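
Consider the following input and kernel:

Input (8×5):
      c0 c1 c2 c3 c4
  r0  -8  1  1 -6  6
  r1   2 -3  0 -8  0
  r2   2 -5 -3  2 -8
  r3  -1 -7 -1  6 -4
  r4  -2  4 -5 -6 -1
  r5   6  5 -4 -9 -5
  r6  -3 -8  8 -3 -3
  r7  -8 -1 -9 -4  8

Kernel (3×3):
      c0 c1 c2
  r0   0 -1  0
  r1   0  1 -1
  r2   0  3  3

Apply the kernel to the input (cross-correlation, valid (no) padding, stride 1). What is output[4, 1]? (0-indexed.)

The receptive field on the input at this output position is [4 -5 -6 / 5 -4 -9 / -8 8 -3]. Elementwise product with the kernel and sum: -5·-1 + -4·1 + -9·-1 + 8·3 + -3·3.

25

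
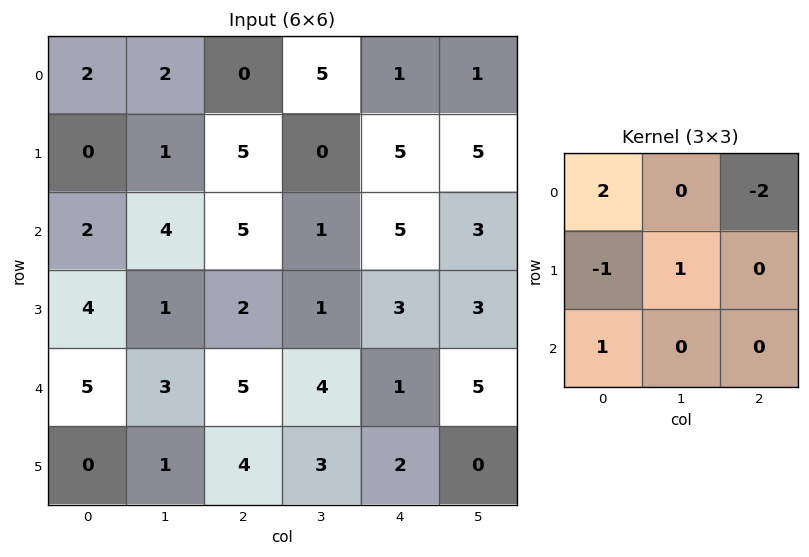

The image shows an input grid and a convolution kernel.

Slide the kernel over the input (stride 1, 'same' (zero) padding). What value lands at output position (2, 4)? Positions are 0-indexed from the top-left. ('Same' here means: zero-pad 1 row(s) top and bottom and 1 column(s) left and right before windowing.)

-5

The receptive field on the zero-padded input at this output position is [0 5 5 / 1 5 3 / 1 3 3]. Elementwise product with the kernel and sum: 0·2 + 5·-2 + 1·-1 + 5·1 + 1·1.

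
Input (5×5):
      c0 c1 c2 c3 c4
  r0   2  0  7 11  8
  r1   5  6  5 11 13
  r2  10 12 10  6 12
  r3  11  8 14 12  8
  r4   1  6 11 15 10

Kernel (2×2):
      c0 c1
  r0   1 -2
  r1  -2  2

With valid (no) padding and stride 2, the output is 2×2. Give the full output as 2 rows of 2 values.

Output[0,0]: The receptive field on the input at this output position is [2 0 / 5 6]. Elementwise product with the kernel and sum: 2·1 + 0·-2 + 5·-2 + 6·2.

4 -3
-20 -6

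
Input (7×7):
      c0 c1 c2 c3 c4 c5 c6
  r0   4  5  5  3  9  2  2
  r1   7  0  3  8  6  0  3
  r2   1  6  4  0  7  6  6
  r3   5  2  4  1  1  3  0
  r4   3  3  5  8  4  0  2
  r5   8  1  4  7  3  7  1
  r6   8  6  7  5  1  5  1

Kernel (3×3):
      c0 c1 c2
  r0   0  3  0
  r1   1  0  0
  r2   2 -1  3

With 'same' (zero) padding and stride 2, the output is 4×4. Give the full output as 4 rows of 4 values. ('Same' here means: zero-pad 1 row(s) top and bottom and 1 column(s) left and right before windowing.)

-7 26 13 -1
22 18 28 21
10 34 43 13
24 18 14 8

Output[0,0]: The receptive field on the zero-padded input at this output position is [0 0 0 / 0 4 5 / 0 7 0]. Elementwise product with the kernel and sum: 0·3 + 0·1 + 0·2 + 7·-1 + 0·3.
Output[0,1]: The receptive field on the zero-padded input at this output position is [0 0 0 / 5 5 3 / 0 3 8]. Elementwise product with the kernel and sum: 0·3 + 5·1 + 0·2 + 3·-1 + 8·3.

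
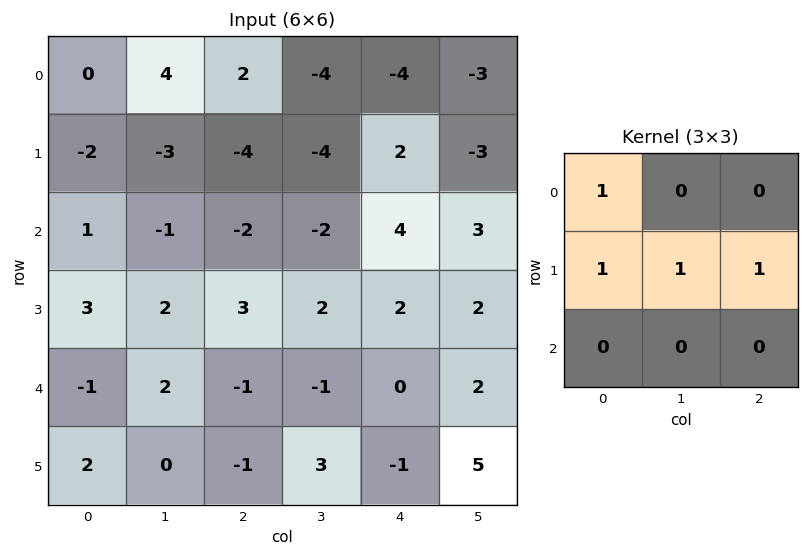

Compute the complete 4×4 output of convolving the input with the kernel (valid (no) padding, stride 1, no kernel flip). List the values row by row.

Output[0,0]: The receptive field on the input at this output position is [0 4 2 / -2 -3 -4 / 1 -1 -2]. Elementwise product with the kernel and sum: 0·1 + -2·1 + -3·1 + -4·1.

-9 -7 -4 -9
-4 -8 -4 1
9 6 5 4
3 2 1 3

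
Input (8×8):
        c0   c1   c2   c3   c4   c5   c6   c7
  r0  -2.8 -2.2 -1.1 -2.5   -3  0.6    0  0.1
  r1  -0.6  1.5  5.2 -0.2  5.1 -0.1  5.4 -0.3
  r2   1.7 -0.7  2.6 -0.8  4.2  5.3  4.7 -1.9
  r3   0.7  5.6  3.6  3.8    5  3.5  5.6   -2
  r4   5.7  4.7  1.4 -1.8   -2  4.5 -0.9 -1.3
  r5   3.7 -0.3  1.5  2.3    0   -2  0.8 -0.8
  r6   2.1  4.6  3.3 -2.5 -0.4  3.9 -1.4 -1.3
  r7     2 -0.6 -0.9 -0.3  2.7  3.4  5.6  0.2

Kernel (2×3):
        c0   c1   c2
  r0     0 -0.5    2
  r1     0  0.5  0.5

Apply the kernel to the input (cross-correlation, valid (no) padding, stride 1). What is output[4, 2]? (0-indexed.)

The receptive field on the input at this output position is [1.4 -1.8 -2 / 1.5 2.3 0]. Elementwise product with the kernel and sum: -1.8·-0.5 + -2·2 + 2.3·0.5 + 0·0.5.

-1.95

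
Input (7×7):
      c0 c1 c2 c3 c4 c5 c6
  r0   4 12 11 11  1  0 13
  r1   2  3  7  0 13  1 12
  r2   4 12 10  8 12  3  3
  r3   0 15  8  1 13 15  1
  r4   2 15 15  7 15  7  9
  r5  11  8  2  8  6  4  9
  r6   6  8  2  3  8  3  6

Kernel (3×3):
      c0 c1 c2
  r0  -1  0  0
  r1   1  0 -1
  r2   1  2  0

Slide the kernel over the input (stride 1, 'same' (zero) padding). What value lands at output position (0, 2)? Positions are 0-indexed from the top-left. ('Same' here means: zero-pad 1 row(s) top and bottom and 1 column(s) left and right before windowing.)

The receptive field on the zero-padded input at this output position is [0 0 0 / 12 11 11 / 3 7 0]. Elementwise product with the kernel and sum: 0·-1 + 12·1 + 11·-1 + 3·1 + 7·2.

18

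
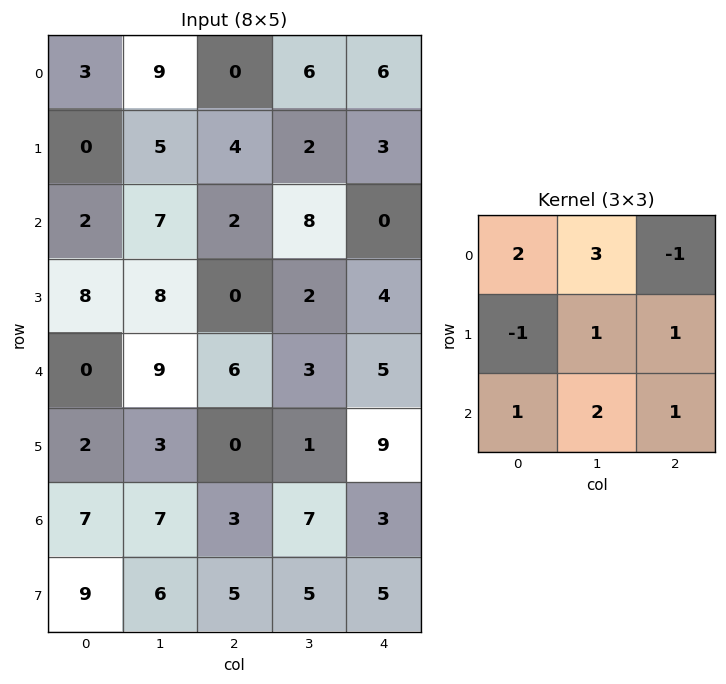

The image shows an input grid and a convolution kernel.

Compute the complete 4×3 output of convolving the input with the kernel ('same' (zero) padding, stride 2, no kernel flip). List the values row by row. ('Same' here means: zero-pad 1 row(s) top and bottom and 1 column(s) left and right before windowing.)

Output[0,0]: The receptive field on the zero-padded input at this output position is [0 0 0 / 0 3 9 / 0 0 5]. Elementwise product with the kernel and sum: 0·2 + 0·3 + 0·-1 + 0·-1 + 3·1 + 9·1 + 0·1 + 0·2 + 5·1.

17 12 8
28 33 15
32 18 37
41 29 40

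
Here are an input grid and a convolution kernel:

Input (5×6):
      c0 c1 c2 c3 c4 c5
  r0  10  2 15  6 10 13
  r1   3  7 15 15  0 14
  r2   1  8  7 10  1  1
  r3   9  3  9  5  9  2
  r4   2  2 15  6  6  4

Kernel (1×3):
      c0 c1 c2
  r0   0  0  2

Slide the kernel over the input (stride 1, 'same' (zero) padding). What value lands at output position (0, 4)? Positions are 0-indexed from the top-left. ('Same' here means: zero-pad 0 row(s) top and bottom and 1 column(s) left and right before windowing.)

The receptive field on the zero-padded input at this output position is [6 10 13]. Elementwise product with the kernel and sum: 13·2.

26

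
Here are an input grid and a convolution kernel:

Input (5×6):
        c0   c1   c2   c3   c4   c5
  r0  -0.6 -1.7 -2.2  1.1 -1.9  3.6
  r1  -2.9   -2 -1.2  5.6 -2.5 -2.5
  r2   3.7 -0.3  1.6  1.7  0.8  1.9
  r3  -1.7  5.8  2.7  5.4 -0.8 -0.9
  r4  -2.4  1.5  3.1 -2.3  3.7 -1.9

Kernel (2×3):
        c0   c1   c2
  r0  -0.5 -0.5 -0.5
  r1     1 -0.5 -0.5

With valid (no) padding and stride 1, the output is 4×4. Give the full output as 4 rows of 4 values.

0.95 -2.8 -1.25 6.7
6.1 -3.15 -0.6 0.05
-8.45 0.25 -1.65 4.05
-8.1 -5.85 -1.25 -5.05

Output[0,0]: The receptive field on the input at this output position is [-0.6 -1.7 -2.2 / -2.9 -2 -1.2]. Elementwise product with the kernel and sum: -0.6·-0.5 + -1.7·-0.5 + -2.2·-0.5 + -2.9·1 + -2·-0.5 + -1.2·-0.5.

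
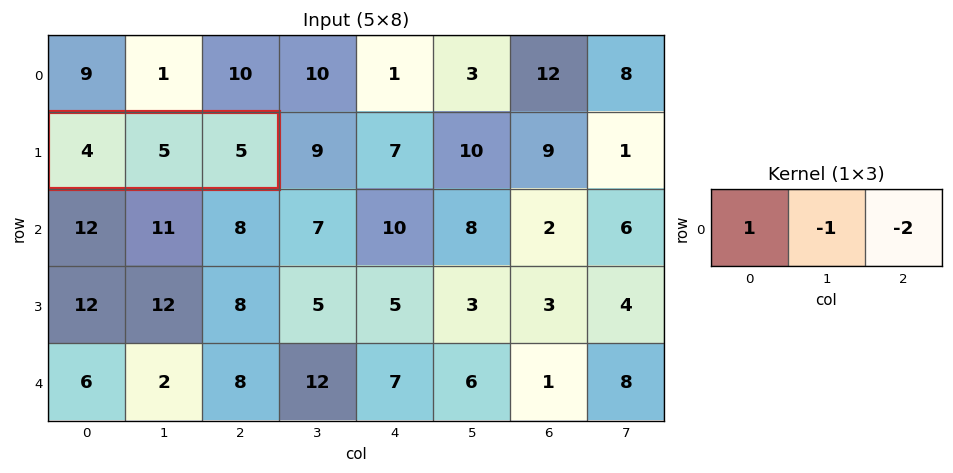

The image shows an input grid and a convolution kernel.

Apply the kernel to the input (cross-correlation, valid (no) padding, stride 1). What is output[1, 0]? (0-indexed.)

The receptive field on the input at this output position is [4 5 5]. Elementwise product with the kernel and sum: 4·1 + 5·-1 + 5·-2.

-11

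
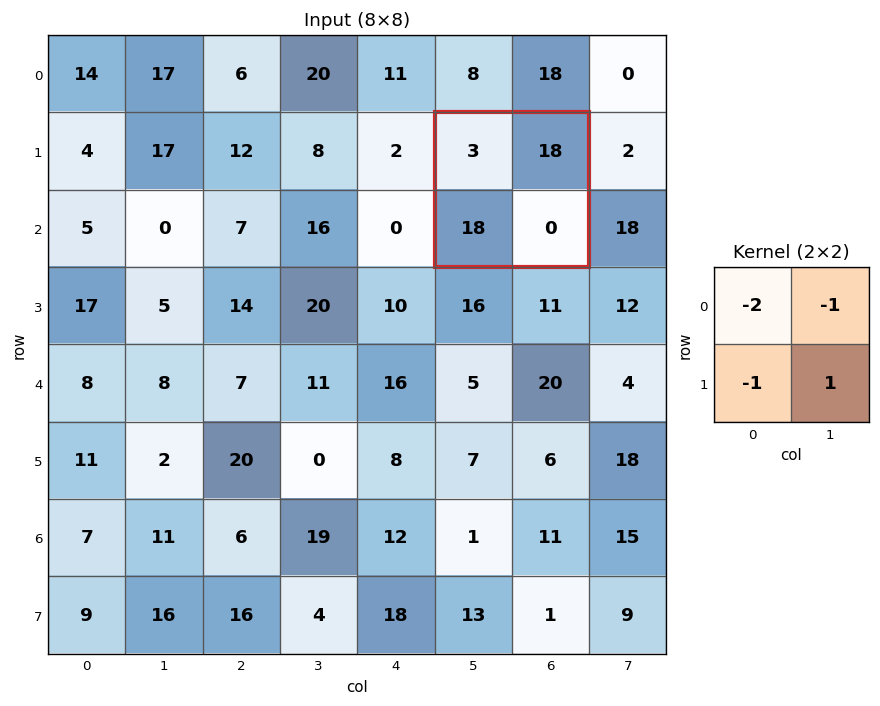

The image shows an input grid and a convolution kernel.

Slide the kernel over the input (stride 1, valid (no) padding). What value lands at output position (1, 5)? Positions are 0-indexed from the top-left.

The receptive field on the input at this output position is [3 18 / 18 0]. Elementwise product with the kernel and sum: 3·-2 + 18·-1 + 18·-1 + 0·1.

-42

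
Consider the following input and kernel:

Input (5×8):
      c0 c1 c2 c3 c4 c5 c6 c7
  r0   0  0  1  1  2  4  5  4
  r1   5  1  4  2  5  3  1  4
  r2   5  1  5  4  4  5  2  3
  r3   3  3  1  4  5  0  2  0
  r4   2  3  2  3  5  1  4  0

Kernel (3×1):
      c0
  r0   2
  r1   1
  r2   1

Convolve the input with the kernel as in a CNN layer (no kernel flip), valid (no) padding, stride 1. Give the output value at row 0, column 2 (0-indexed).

The receptive field on the input at this output position is [1 / 4 / 5]. Elementwise product with the kernel and sum: 1·2 + 4·1 + 5·1.

11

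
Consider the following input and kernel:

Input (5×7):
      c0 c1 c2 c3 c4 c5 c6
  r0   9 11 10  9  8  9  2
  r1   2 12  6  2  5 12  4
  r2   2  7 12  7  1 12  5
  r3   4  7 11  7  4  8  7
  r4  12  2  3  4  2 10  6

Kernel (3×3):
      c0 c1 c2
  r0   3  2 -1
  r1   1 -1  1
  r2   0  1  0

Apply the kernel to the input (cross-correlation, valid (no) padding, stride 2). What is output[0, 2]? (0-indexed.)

The receptive field on the input at this output position is [8 9 2 / 5 12 4 / 1 12 5]. Elementwise product with the kernel and sum: 8·3 + 9·2 + 2·-1 + 5·1 + 12·-1 + 4·1 + 12·1.

49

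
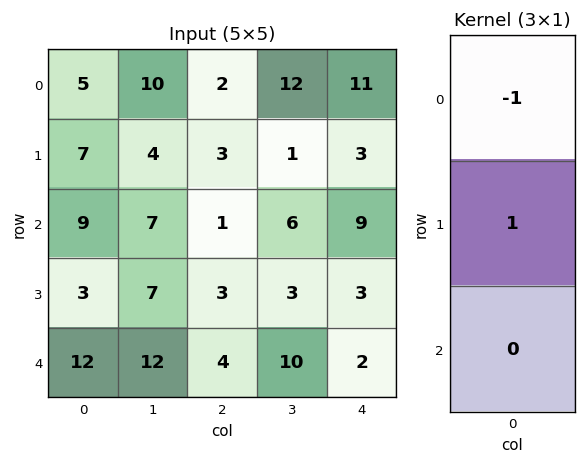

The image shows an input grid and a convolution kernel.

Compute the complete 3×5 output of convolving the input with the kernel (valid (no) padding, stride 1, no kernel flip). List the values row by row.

Output[0,0]: The receptive field on the input at this output position is [5 / 7 / 9]. Elementwise product with the kernel and sum: 5·-1 + 7·1.

2 -6 1 -11 -8
2 3 -2 5 6
-6 0 2 -3 -6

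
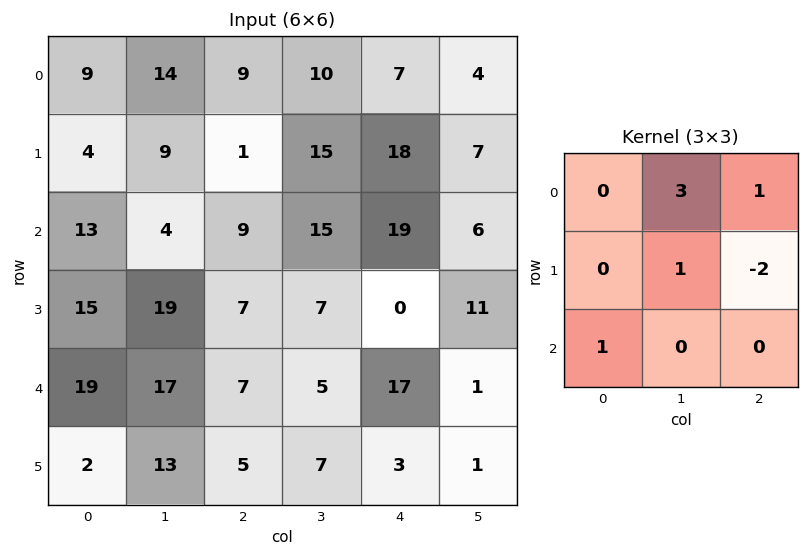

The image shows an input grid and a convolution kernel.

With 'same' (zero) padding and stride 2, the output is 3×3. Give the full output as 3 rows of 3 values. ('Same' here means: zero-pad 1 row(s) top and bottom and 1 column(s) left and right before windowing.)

-19 -2 14
26 16 75
49 38 33

Output[0,0]: The receptive field on the zero-padded input at this output position is [0 0 0 / 0 9 14 / 0 4 9]. Elementwise product with the kernel and sum: 0·3 + 0·1 + 9·1 + 14·-2 + 0·1.
Output[0,1]: The receptive field on the zero-padded input at this output position is [0 0 0 / 14 9 10 / 9 1 15]. Elementwise product with the kernel and sum: 0·3 + 0·1 + 9·1 + 10·-2 + 9·1.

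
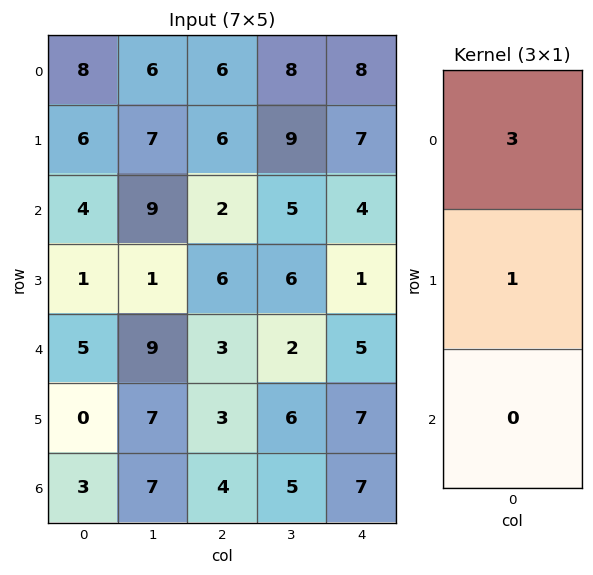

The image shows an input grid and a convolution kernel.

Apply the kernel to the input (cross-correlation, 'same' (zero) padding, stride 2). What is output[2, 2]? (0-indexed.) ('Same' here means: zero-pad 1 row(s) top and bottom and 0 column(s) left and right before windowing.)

The receptive field on the zero-padded input at this output position is [1 / 5 / 7]. Elementwise product with the kernel and sum: 1·3 + 5·1.

8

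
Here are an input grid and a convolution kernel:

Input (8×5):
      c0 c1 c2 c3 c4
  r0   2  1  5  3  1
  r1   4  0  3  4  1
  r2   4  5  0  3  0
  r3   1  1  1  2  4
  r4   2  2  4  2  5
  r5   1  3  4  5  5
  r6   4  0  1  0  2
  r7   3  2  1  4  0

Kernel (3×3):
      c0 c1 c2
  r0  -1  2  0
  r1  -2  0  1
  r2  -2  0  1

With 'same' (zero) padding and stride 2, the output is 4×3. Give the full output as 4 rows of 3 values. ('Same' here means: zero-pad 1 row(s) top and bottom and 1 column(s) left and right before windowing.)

Output[0,0]: The receptive field on the zero-padded input at this output position is [0 0 0 / 0 2 1 / 0 4 0]. Elementwise product with the kernel and sum: 0·-1 + 0·2 + 0·-2 + 1·1 + 0·-2 + 0·1.
Output[0,1]: The receptive field on the zero-padded input at this output position is [0 0 0 / 1 5 3 / 0 3 4]. Elementwise product with the kernel and sum: 0·-1 + 0·2 + 1·-2 + 3·1 + 0·-2 + 4·1.

1 5 -14
14 -1 -12
7 -2 -8
4 5 -3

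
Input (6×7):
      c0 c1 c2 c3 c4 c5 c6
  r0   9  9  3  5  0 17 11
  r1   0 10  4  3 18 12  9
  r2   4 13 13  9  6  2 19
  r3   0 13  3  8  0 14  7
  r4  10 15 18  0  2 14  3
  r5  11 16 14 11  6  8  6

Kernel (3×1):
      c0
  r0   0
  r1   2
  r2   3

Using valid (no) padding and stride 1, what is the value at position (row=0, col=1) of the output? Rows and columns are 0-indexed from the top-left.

The receptive field on the input at this output position is [9 / 10 / 13]. Elementwise product with the kernel and sum: 10·2 + 13·3.

59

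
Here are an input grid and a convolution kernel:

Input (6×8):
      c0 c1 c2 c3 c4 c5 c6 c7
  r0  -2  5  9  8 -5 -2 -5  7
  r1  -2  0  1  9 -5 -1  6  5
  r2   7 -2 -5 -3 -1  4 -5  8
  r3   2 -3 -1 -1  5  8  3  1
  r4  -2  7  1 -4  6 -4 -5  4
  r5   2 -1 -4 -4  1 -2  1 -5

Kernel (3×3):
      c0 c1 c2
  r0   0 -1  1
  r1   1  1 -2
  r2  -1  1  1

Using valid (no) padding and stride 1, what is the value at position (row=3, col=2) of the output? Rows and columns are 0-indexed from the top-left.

The receptive field on the input at this output position is [-1 -1 5 / 1 -4 6 / -4 -4 1]. Elementwise product with the kernel and sum: -1·-1 + 5·1 + 1·1 + -4·1 + 6·-2 + -4·-1 + -4·1 + 1·1.

-8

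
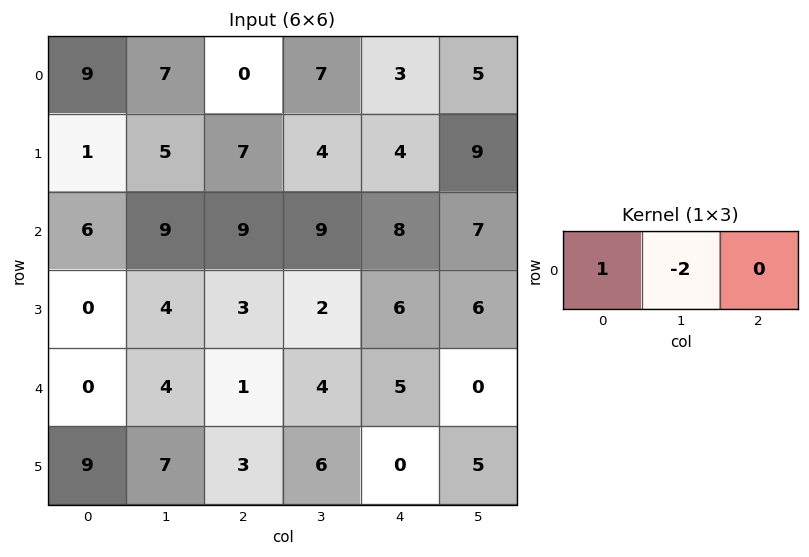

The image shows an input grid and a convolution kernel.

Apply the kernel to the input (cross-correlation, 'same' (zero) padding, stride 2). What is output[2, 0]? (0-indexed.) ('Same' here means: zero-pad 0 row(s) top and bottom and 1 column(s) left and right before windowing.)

0

The receptive field on the zero-padded input at this output position is [0 0 4]. Elementwise product with the kernel and sum: 0·1 + 0·-2.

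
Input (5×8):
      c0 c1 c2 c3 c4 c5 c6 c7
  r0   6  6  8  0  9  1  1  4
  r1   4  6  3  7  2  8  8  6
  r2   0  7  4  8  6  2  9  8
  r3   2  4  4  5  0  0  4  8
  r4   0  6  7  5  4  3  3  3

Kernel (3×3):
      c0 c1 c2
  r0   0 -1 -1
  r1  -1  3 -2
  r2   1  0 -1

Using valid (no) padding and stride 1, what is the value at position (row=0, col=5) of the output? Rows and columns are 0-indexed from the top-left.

The receptive field on the input at this output position is [1 1 4 / 8 8 6 / 2 9 8]. Elementwise product with the kernel and sum: 1·-1 + 4·-1 + 8·-1 + 8·3 + 6·-2 + 2·1 + 8·-1.

-7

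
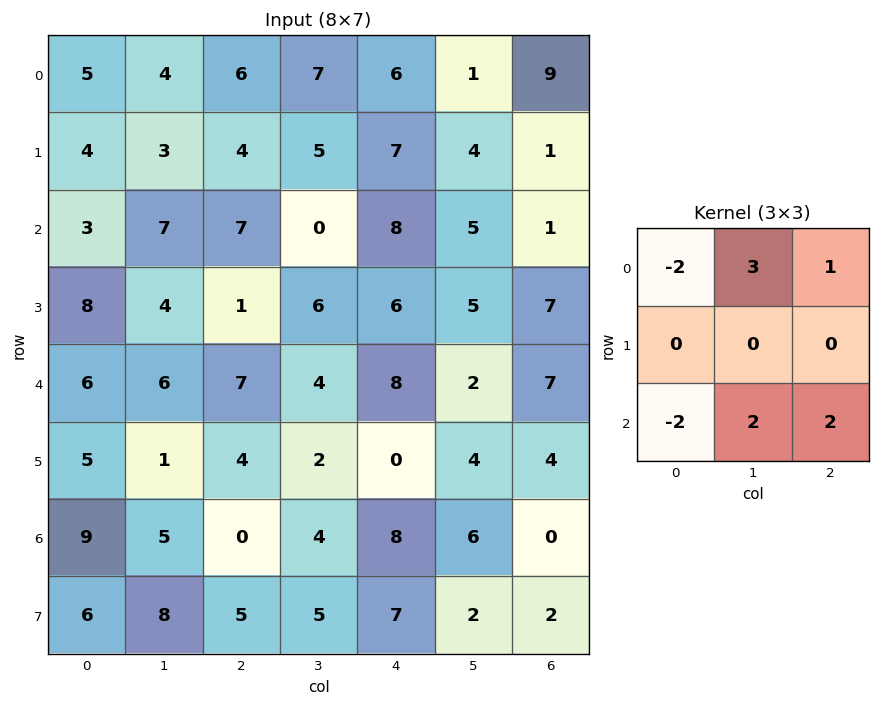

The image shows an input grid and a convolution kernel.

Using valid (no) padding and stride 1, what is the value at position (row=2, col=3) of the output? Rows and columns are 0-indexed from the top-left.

The receptive field on the input at this output position is [0 8 5 / 6 6 5 / 4 8 2]. Elementwise product with the kernel and sum: 0·-2 + 8·3 + 5·1 + 4·-2 + 8·2 + 2·2.

41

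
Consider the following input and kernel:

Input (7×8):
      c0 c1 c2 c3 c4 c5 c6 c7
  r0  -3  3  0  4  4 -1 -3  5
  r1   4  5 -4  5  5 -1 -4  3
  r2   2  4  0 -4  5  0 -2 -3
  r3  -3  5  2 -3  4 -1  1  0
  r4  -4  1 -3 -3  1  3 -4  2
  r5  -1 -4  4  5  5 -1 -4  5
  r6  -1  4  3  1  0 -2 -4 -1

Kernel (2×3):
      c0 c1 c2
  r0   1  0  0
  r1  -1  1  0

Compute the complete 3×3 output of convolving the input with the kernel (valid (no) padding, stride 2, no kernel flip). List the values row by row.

Output[0,0]: The receptive field on the input at this output position is [-3 3 0 / 4 5 -4]. Elementwise product with the kernel and sum: -3·1 + 4·-1 + 5·1.

-2 9 -2
10 -5 0
-7 -2 -5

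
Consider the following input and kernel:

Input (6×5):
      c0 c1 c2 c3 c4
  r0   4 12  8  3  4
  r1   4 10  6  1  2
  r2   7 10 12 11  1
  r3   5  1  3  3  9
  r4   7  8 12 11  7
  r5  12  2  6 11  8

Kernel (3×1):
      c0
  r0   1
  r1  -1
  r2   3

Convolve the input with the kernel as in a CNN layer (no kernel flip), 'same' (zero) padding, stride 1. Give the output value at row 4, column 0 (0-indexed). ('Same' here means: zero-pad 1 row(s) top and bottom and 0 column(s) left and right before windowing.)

34

The receptive field on the zero-padded input at this output position is [5 / 7 / 12]. Elementwise product with the kernel and sum: 5·1 + 7·-1 + 12·3.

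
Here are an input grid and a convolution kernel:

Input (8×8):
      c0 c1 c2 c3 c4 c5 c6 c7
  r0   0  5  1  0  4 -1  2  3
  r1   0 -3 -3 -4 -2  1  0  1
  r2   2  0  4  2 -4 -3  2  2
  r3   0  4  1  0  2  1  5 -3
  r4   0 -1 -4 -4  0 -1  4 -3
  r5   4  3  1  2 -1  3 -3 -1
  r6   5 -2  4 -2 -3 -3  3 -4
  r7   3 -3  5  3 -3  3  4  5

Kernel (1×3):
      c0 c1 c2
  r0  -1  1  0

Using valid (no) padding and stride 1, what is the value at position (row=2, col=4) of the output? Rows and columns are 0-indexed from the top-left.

The receptive field on the input at this output position is [-4 -3 2]. Elementwise product with the kernel and sum: -4·-1 + -3·1.

1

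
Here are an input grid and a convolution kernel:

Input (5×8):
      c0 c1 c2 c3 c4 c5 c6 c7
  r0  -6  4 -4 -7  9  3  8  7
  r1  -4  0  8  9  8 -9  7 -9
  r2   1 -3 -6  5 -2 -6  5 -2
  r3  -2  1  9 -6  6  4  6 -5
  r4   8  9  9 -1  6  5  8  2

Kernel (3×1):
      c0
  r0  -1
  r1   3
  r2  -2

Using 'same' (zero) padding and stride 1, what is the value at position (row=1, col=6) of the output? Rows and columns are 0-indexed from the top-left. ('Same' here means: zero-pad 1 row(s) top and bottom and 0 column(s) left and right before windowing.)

3

The receptive field on the zero-padded input at this output position is [8 / 7 / 5]. Elementwise product with the kernel and sum: 8·-1 + 7·3 + 5·-2.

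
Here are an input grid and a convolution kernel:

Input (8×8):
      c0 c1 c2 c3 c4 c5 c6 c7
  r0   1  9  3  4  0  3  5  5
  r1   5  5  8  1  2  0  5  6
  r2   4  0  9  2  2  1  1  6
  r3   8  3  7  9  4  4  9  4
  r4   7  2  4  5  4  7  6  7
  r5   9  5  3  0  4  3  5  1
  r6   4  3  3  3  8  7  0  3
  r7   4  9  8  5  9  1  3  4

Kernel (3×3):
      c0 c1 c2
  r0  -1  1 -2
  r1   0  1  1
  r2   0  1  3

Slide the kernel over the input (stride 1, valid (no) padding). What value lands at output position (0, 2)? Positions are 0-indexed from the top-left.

The receptive field on the input at this output position is [3 4 0 / 8 1 2 / 9 2 2]. Elementwise product with the kernel and sum: 3·-1 + 4·1 + 0·-2 + 1·1 + 2·1 + 2·1 + 2·3.

12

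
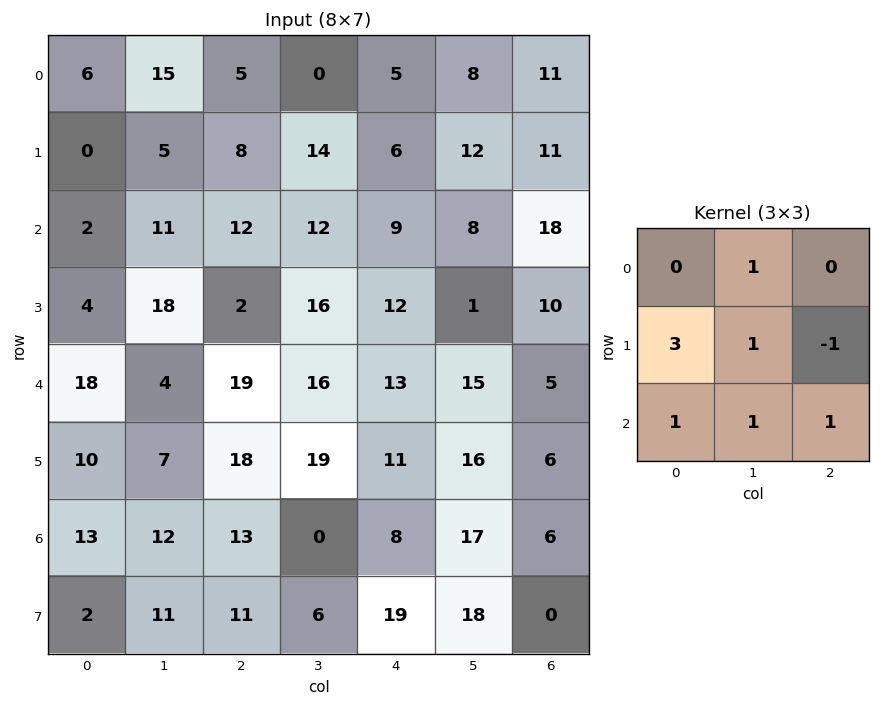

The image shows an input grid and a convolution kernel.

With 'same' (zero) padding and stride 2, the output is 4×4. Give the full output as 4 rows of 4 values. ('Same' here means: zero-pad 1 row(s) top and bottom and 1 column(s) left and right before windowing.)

Output[0,0]: The receptive field on the zero-padded input at this output position is [0 0 0 / 0 6 15 / 0 0 5]. Elementwise product with the kernel and sum: 0·1 + 0·3 + 6·1 + 15·-1 + 0·1 + 0·1 + 5·1.
Output[0,1]: The receptive field on the zero-padded input at this output position is [0 0 0 / 15 5 0 / 5 8 14]. Elementwise product with the kernel and sum: 0·1 + 15·3 + 5·1 + 0·-1 + 5·1 + 8·1 + 14·1.

-4 77 29 58
13 77 72 64
35 61 104 82
24 95 45 81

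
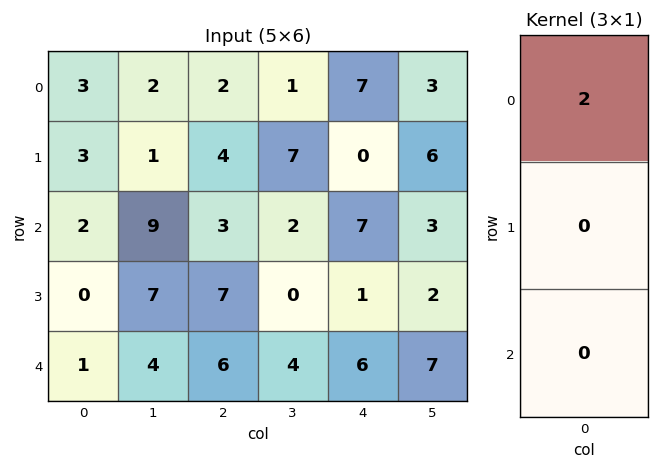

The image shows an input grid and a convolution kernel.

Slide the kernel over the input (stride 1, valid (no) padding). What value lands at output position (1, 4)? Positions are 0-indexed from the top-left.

0

The receptive field on the input at this output position is [0 / 7 / 1]. Elementwise product with the kernel and sum: 0·2.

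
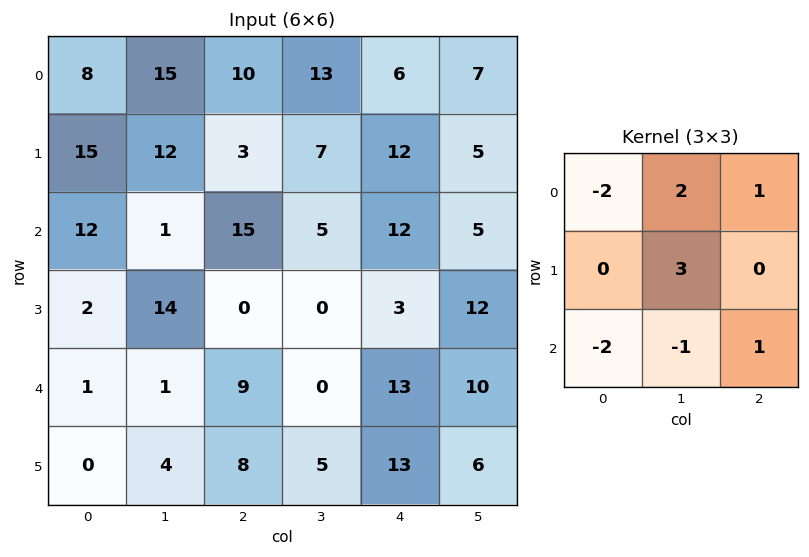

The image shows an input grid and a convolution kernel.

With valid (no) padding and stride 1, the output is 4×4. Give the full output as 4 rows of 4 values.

Output[0,0]: The receptive field on the input at this output position is [8 15 10 / 15 12 3 / 12 1 15]. Elementwise product with the kernel and sum: 8·-2 + 15·2 + 10·1 + 12·3 + 12·-2 + 1·-1 + 15·1.
Output[0,1]: The receptive field on the input at this output position is [15 10 13 / 12 3 7 / 1 15 5]. Elementwise product with the kernel and sum: 15·-2 + 10·2 + 13·1 + 3·3 + 1·-2 + 15·-1 + 5·1.

50 0 10 12
-18 6 38 60
41 22 -13 25
31 -12 -5 40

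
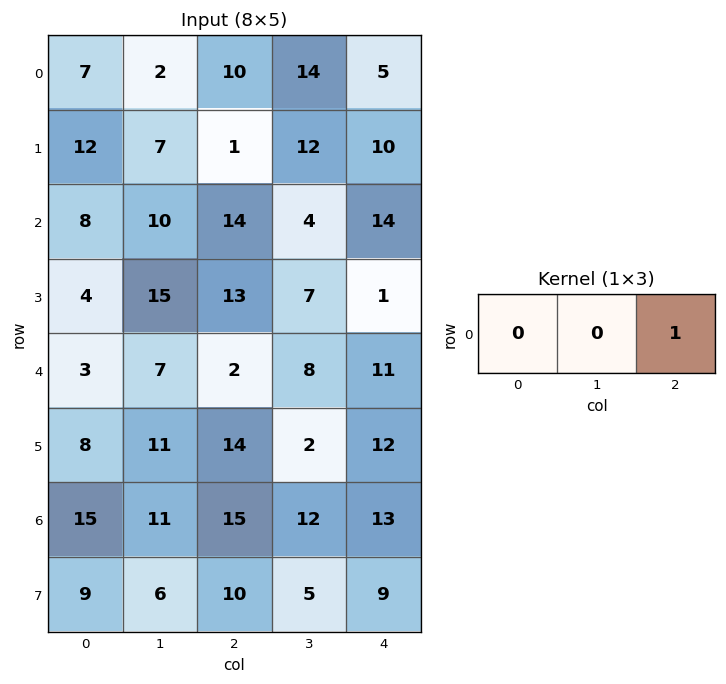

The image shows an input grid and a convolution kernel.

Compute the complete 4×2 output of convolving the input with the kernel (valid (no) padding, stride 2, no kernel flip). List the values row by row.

10 5
14 14
2 11
15 13

Output[0,0]: The receptive field on the input at this output position is [7 2 10]. Elementwise product with the kernel and sum: 10·1.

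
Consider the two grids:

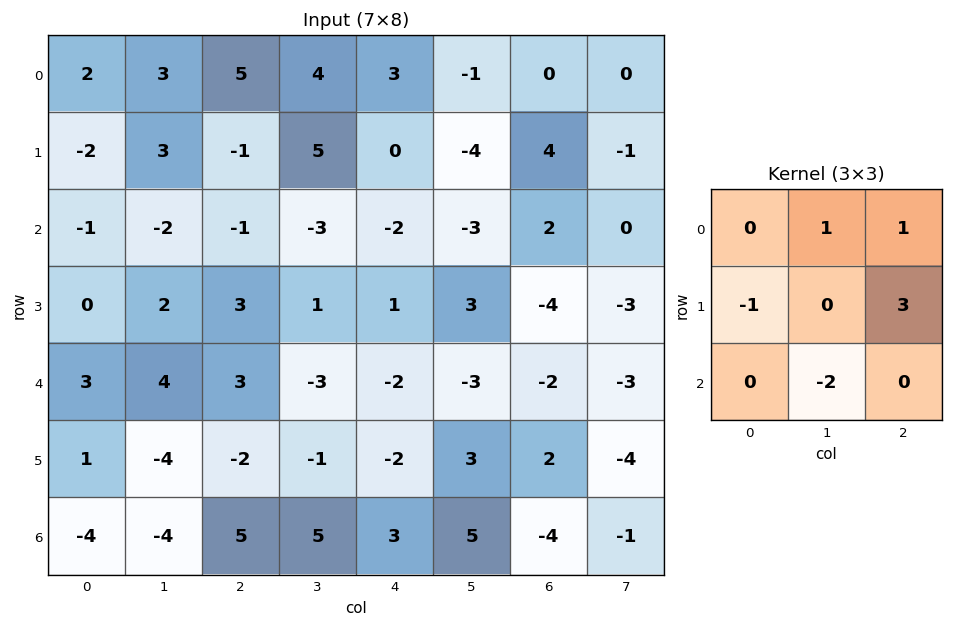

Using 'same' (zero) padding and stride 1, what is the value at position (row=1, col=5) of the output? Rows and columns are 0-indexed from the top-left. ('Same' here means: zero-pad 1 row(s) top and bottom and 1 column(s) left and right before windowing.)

The receptive field on the zero-padded input at this output position is [3 -1 0 / 0 -4 4 / -2 -3 2]. Elementwise product with the kernel and sum: -1·1 + 0·1 + 0·-1 + 4·3 + -3·-2.

17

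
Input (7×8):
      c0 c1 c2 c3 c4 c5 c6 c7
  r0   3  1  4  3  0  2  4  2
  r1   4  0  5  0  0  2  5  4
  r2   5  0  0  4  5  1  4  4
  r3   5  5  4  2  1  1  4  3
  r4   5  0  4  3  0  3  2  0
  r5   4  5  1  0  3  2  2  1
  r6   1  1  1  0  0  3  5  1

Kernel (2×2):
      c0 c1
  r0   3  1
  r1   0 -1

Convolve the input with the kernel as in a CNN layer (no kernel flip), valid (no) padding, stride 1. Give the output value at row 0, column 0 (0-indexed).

10

The receptive field on the input at this output position is [3 1 / 4 0]. Elementwise product with the kernel and sum: 3·3 + 1·1 + 0·-1.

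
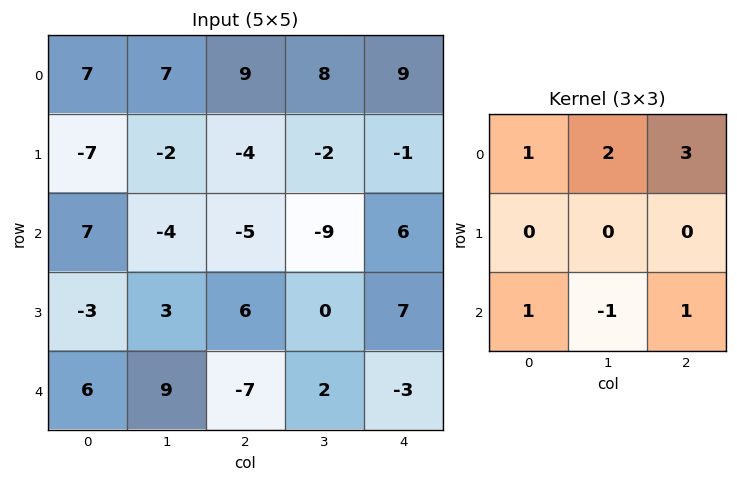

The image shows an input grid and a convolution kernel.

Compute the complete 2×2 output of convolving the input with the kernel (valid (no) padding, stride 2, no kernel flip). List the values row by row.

Output[0,0]: The receptive field on the input at this output position is [7 7 9 / -7 -2 -4 / 7 -4 -5]. Elementwise product with the kernel and sum: 7·1 + 7·2 + 9·3 + 7·1 + -4·-1 + -5·1.
Output[0,1]: The receptive field on the input at this output position is [9 8 9 / -4 -2 -1 / -5 -9 6]. Elementwise product with the kernel and sum: 9·1 + 8·2 + 9·3 + -5·1 + -9·-1 + 6·1.

54 62
-26 -17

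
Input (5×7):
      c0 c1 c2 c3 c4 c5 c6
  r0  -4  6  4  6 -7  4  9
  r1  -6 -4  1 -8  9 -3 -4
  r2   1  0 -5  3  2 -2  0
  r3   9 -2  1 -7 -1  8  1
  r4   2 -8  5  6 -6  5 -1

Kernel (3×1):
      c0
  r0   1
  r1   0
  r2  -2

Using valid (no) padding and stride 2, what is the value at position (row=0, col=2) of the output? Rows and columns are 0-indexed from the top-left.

The receptive field on the input at this output position is [-7 / 9 / 2]. Elementwise product with the kernel and sum: -7·1 + 2·-2.

-11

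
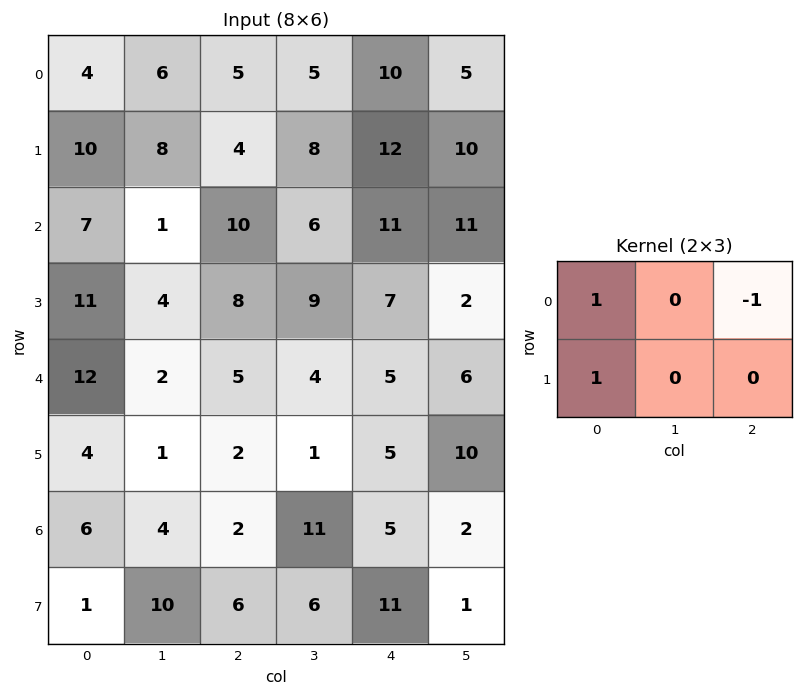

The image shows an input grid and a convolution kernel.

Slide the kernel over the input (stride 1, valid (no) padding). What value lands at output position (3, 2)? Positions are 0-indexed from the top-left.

6

The receptive field on the input at this output position is [8 9 7 / 5 4 5]. Elementwise product with the kernel and sum: 8·1 + 7·-1 + 5·1.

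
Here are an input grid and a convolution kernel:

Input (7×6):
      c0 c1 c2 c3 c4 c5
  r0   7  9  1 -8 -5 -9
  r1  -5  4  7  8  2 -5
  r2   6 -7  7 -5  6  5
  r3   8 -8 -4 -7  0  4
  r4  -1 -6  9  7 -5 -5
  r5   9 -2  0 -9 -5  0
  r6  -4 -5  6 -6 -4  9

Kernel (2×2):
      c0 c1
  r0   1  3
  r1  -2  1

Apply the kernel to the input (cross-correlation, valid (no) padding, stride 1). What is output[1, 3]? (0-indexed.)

30

The receptive field on the input at this output position is [8 2 / -5 6]. Elementwise product with the kernel and sum: 8·1 + 2·3 + -5·-2 + 6·1.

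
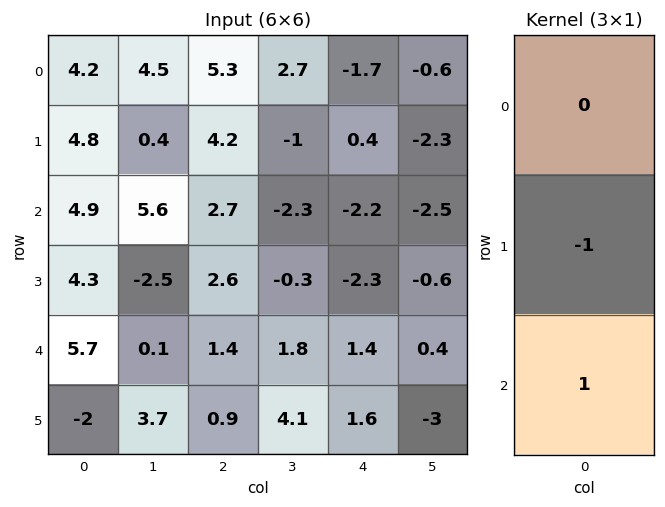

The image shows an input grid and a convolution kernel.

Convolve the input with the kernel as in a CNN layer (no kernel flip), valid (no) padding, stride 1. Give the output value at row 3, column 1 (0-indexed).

The receptive field on the input at this output position is [-2.5 / 0.1 / 3.7]. Elementwise product with the kernel and sum: 0.1·-1 + 3.7·1.

3.6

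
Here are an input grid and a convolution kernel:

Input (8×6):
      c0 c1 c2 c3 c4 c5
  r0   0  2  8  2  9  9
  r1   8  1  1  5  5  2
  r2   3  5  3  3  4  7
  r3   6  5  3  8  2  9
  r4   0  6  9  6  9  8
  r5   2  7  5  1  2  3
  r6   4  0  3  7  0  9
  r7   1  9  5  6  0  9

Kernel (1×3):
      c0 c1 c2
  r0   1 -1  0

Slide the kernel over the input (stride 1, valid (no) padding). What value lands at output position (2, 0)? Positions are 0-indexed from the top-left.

The receptive field on the input at this output position is [3 5 3]. Elementwise product with the kernel and sum: 3·1 + 5·-1.

-2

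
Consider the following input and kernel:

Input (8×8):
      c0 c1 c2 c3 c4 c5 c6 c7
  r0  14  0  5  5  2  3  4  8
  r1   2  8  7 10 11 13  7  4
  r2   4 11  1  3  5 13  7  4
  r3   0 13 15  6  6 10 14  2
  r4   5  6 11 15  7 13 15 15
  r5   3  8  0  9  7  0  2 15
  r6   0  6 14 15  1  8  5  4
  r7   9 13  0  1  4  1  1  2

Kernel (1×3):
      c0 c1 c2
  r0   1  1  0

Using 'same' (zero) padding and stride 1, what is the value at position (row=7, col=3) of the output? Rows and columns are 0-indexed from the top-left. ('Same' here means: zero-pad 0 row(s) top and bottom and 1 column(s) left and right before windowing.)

The receptive field on the zero-padded input at this output position is [0 1 4]. Elementwise product with the kernel and sum: 0·1 + 1·1.

1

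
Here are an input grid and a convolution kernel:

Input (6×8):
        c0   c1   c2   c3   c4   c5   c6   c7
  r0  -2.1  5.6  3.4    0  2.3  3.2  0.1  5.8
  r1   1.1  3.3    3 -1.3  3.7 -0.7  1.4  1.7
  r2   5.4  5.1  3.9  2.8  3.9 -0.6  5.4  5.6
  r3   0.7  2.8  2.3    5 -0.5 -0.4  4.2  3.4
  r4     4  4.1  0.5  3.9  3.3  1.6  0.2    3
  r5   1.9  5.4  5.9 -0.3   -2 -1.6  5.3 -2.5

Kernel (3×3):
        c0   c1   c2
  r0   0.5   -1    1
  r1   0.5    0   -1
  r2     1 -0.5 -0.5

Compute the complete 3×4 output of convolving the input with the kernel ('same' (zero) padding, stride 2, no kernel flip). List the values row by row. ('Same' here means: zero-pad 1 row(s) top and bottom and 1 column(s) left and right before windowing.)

Output[0,0]: The receptive field on the zero-padded input at this output position is [0 0 0 / 0 -2.1 5.6 / 0 1.1 3.3]. Elementwise product with the kernel and sum: 0·0.5 + 0·-1 + 0·1 + 0·0.5 + 5.6·-1 + 0·1 + 1.1·-0.5 + 3.3·-0.5.

-7.8 5.25 -6 -6.45
-4.65 -3.75 2.4 -10.15
-5.65 4.85 4.45 -6.2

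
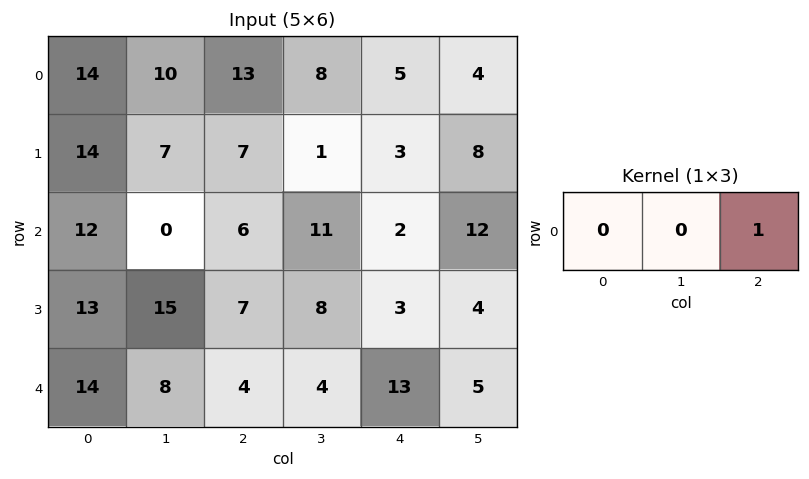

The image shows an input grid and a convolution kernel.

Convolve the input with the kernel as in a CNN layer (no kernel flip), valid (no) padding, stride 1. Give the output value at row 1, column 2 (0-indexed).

3

The receptive field on the input at this output position is [7 1 3]. Elementwise product with the kernel and sum: 3·1.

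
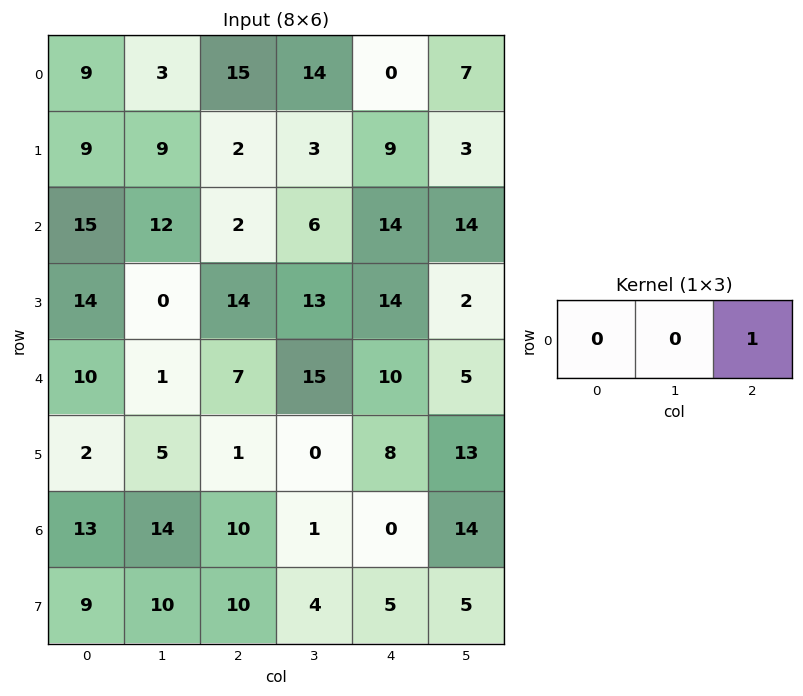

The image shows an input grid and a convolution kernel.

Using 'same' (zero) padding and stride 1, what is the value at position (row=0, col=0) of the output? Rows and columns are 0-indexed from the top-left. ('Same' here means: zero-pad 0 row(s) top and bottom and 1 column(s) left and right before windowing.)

The receptive field on the zero-padded input at this output position is [0 9 3]. Elementwise product with the kernel and sum: 3·1.

3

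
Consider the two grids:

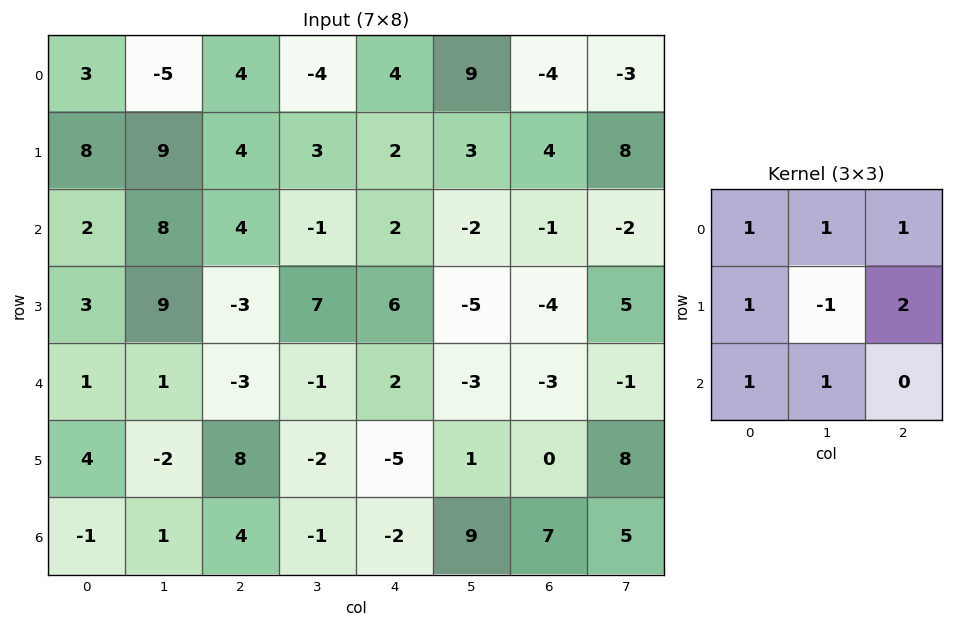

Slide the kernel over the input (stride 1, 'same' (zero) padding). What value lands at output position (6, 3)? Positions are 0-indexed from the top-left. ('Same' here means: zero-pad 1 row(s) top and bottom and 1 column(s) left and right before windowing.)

The receptive field on the zero-padded input at this output position is [8 -2 -5 / 4 -1 -2 / 0 0 0]. Elementwise product with the kernel and sum: 8·1 + -2·1 + -5·1 + 4·1 + -1·-1 + -2·2 + 0·1 + 0·1.

2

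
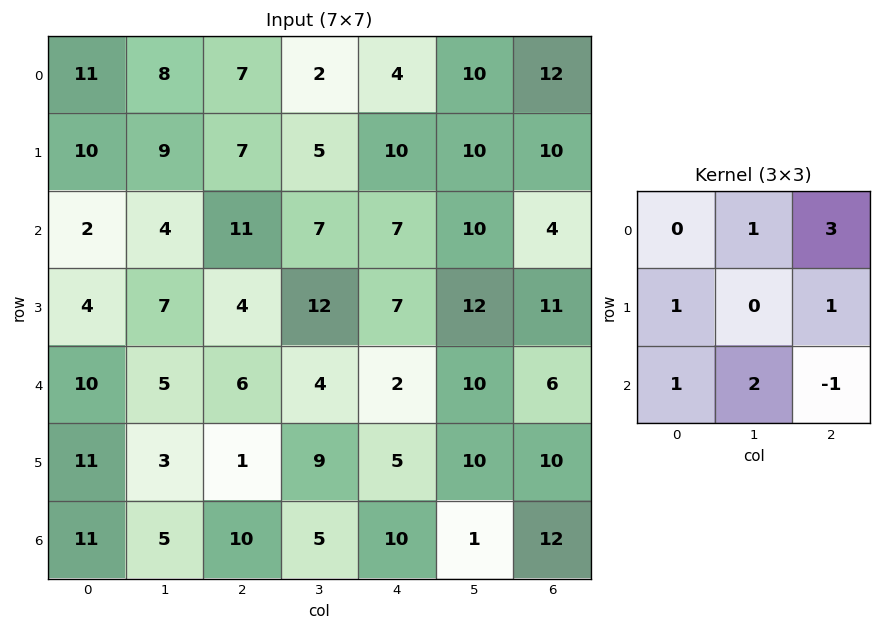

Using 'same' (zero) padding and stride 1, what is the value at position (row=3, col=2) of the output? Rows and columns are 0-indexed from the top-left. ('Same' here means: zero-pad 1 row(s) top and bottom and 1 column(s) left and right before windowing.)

64

The receptive field on the zero-padded input at this output position is [4 11 7 / 7 4 12 / 5 6 4]. Elementwise product with the kernel and sum: 11·1 + 7·3 + 7·1 + 12·1 + 5·1 + 6·2 + 4·-1.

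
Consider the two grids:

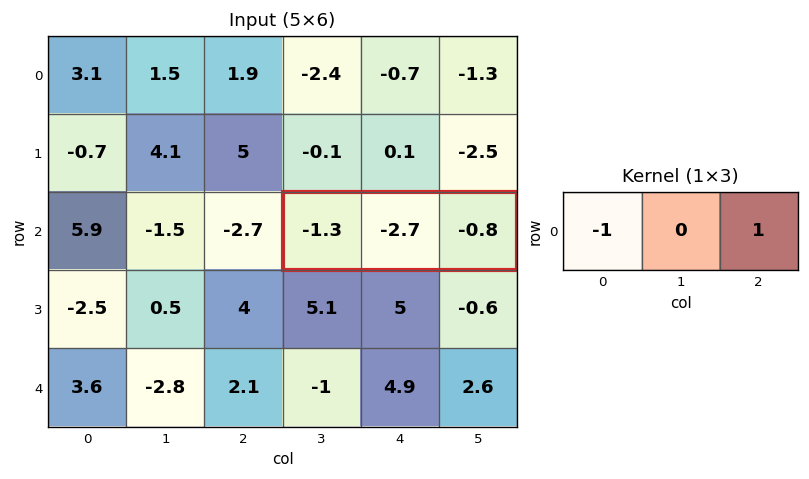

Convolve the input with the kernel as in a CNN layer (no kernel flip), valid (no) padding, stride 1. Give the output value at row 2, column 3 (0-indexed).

0.5

The receptive field on the input at this output position is [-1.3 -2.7 -0.8]. Elementwise product with the kernel and sum: -1.3·-1 + -0.8·1.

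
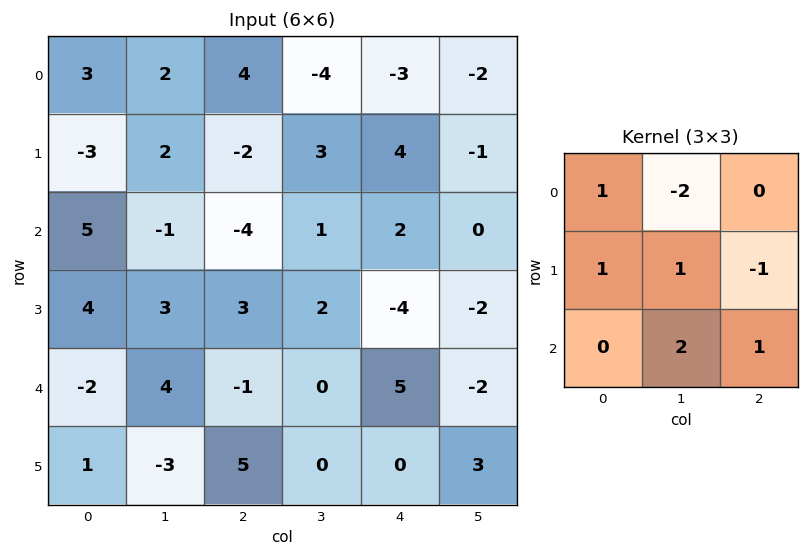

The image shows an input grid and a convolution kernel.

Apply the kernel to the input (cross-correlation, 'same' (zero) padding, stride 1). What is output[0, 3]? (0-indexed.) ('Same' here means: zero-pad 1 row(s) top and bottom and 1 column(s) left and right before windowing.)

13

The receptive field on the zero-padded input at this output position is [0 0 0 / 4 -4 -3 / -2 3 4]. Elementwise product with the kernel and sum: 0·1 + 0·-2 + 4·1 + -4·1 + -3·-1 + 3·2 + 4·1.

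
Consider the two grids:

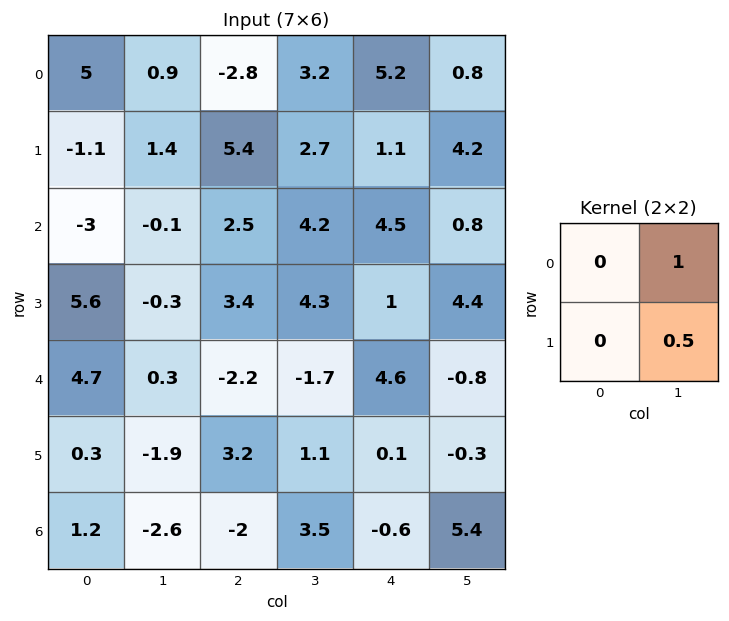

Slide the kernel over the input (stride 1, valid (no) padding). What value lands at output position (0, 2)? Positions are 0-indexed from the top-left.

The receptive field on the input at this output position is [-2.8 3.2 / 5.4 2.7]. Elementwise product with the kernel and sum: 3.2·1 + 2.7·0.5.

4.55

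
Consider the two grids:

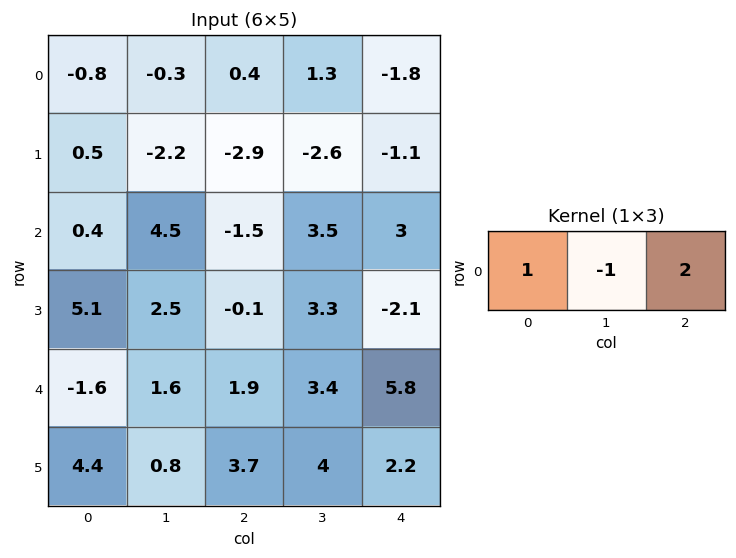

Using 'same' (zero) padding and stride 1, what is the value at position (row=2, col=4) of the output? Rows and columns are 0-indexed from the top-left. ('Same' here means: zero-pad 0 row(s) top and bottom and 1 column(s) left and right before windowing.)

0.5

The receptive field on the zero-padded input at this output position is [3.5 3 0]. Elementwise product with the kernel and sum: 3.5·1 + 3·-1 + 0·2.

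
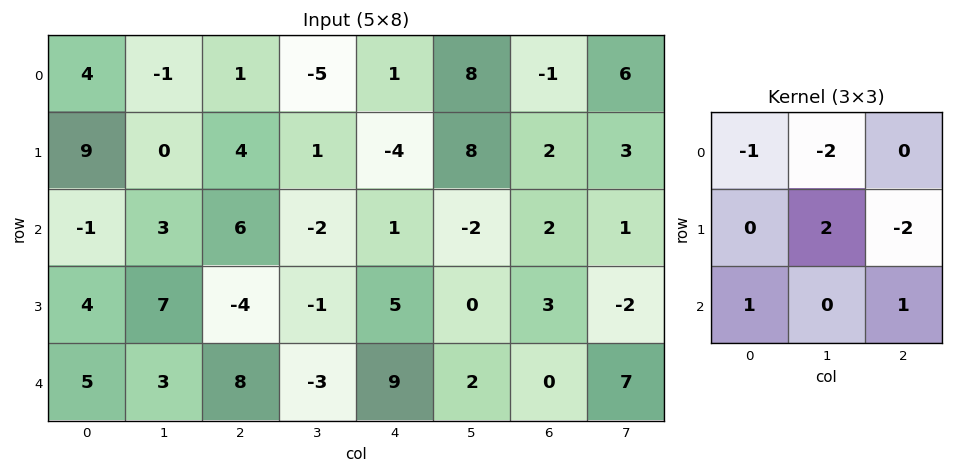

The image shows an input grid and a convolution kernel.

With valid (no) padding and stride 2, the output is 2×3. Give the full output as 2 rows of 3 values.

Output[0,0]: The receptive field on the input at this output position is [4 -1 1 / 9 0 4 / -1 3 6]. Elementwise product with the kernel and sum: 4·-1 + -1·-2 + 0·2 + 4·-2 + -1·1 + 6·1.

-5 26 -2
30 3 6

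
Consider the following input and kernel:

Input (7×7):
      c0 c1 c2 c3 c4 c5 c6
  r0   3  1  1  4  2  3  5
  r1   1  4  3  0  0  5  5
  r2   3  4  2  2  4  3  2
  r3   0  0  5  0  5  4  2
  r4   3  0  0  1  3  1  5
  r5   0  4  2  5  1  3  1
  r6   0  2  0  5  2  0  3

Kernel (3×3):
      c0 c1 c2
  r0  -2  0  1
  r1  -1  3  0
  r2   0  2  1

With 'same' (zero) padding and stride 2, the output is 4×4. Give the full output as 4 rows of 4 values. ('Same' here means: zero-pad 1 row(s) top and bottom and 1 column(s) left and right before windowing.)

15 8 7 22
13 4 29 -3
13 9 17 8
4 -5 -6 3

Output[0,0]: The receptive field on the zero-padded input at this output position is [0 0 0 / 0 3 1 / 0 1 4]. Elementwise product with the kernel and sum: 0·-2 + 0·1 + 0·-1 + 3·3 + 1·2 + 4·1.
Output[0,1]: The receptive field on the zero-padded input at this output position is [0 0 0 / 1 1 4 / 4 3 0]. Elementwise product with the kernel and sum: 0·-2 + 0·1 + 1·-1 + 1·3 + 3·2 + 0·1.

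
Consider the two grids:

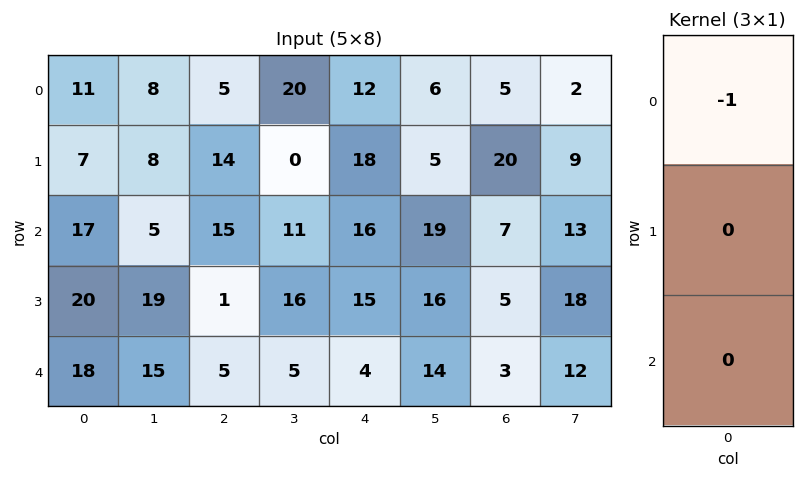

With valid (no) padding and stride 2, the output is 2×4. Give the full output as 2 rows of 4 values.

Output[0,0]: The receptive field on the input at this output position is [11 / 7 / 17]. Elementwise product with the kernel and sum: 11·-1.

-11 -5 -12 -5
-17 -15 -16 -7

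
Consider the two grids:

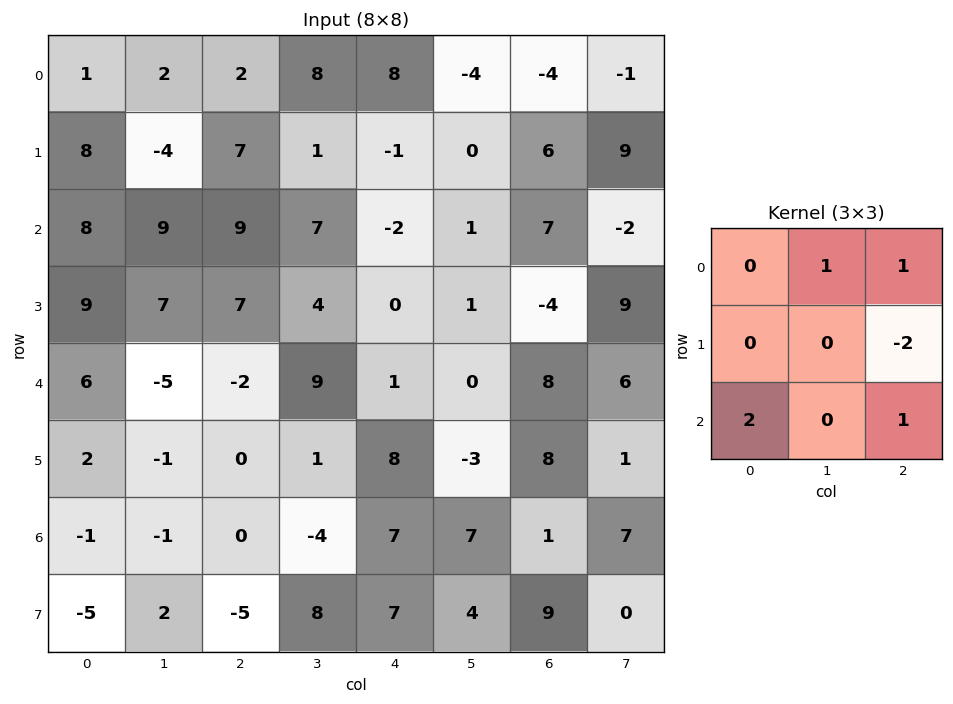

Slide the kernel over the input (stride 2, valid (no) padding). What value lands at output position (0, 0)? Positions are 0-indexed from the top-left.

15

The receptive field on the input at this output position is [1 2 2 / 8 -4 7 / 8 9 9]. Elementwise product with the kernel and sum: 2·1 + 2·1 + 7·-2 + 8·2 + 9·1.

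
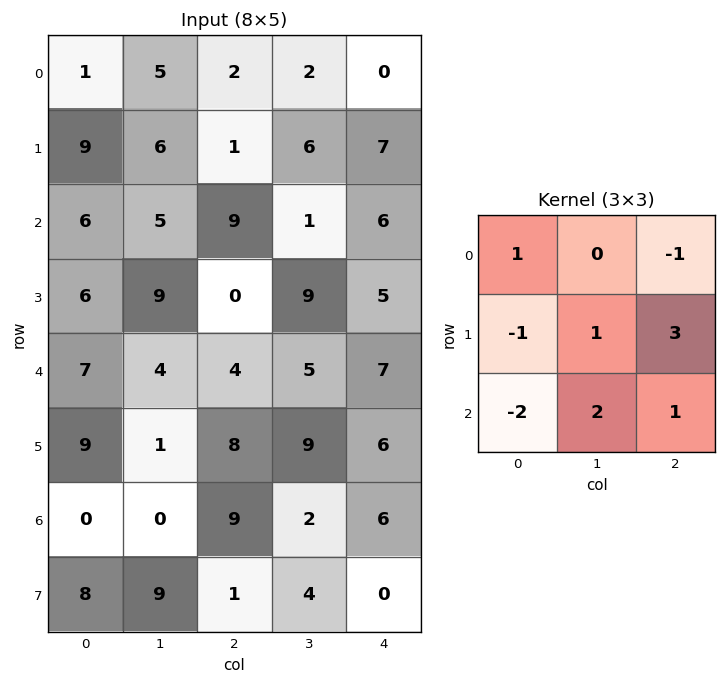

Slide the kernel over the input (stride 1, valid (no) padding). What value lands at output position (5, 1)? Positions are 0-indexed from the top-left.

The receptive field on the input at this output position is [1 8 9 / 0 9 2 / 9 1 4]. Elementwise product with the kernel and sum: 1·1 + 9·-1 + 0·-1 + 9·1 + 2·3 + 9·-2 + 1·2 + 4·1.

-5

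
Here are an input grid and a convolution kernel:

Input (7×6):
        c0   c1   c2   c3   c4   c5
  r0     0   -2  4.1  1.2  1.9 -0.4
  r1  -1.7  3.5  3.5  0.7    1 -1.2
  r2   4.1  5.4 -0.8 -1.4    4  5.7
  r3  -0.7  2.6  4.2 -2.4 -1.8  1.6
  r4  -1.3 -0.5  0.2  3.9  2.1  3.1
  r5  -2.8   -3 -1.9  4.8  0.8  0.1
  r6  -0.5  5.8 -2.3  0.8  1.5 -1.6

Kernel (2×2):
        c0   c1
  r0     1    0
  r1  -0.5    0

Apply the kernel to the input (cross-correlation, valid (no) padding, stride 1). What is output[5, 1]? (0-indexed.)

-5.9

The receptive field on the input at this output position is [-3 -1.9 / 5.8 -2.3]. Elementwise product with the kernel and sum: -3·1 + 5.8·-0.5.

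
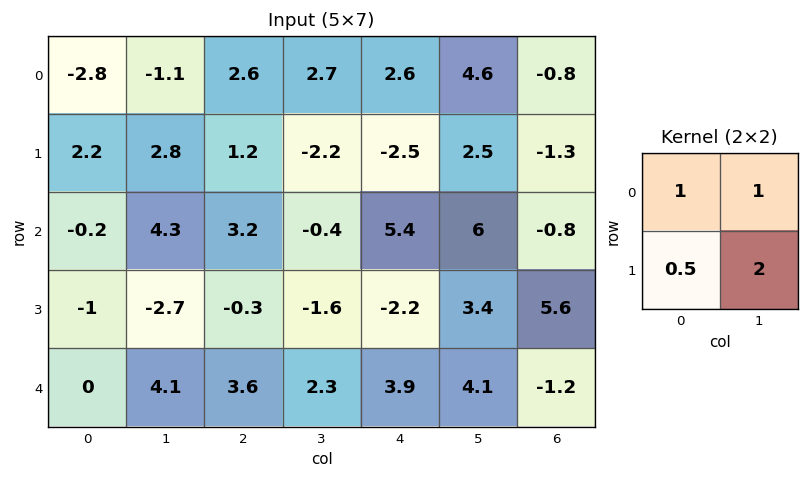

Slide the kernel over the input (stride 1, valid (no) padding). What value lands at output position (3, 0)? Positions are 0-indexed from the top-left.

The receptive field on the input at this output position is [-1 -2.7 / 0 4.1]. Elementwise product with the kernel and sum: -1·1 + -2.7·1 + 0·0.5 + 4.1·2.

4.5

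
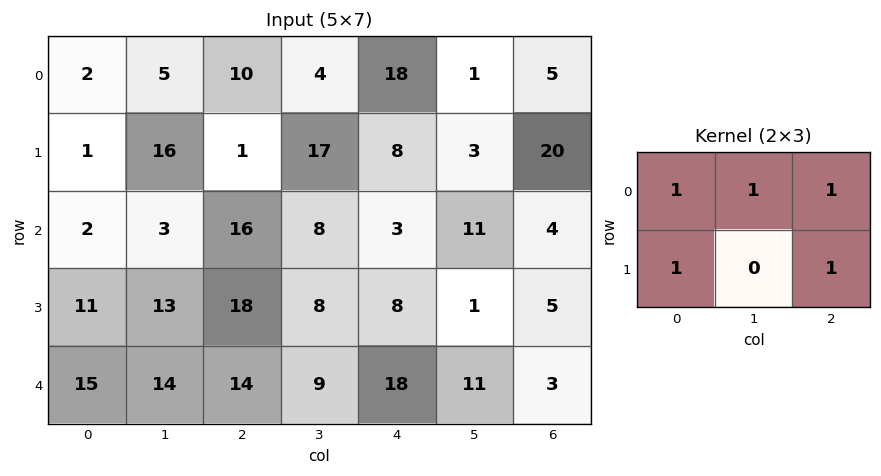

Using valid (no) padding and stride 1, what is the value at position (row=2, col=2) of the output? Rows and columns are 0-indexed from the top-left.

53

The receptive field on the input at this output position is [16 8 3 / 18 8 8]. Elementwise product with the kernel and sum: 16·1 + 8·1 + 3·1 + 18·1 + 8·1.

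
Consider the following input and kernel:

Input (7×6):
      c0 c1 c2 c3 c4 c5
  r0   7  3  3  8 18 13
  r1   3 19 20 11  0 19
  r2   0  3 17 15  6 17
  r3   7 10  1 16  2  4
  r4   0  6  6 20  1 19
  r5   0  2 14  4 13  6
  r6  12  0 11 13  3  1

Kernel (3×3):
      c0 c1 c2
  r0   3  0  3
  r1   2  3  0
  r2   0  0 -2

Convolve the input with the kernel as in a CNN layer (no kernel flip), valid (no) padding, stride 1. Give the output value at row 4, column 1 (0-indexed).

98

The receptive field on the input at this output position is [6 6 20 / 2 14 4 / 0 11 13]. Elementwise product with the kernel and sum: 6·3 + 20·3 + 2·2 + 14·3 + 13·-2.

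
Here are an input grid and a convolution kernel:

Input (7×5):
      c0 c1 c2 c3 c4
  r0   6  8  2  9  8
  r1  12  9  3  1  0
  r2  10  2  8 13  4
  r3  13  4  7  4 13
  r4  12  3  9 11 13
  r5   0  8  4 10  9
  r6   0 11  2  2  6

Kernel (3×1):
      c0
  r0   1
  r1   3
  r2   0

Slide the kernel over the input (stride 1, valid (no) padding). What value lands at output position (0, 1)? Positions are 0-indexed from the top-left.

The receptive field on the input at this output position is [8 / 9 / 2]. Elementwise product with the kernel and sum: 8·1 + 9·3.

35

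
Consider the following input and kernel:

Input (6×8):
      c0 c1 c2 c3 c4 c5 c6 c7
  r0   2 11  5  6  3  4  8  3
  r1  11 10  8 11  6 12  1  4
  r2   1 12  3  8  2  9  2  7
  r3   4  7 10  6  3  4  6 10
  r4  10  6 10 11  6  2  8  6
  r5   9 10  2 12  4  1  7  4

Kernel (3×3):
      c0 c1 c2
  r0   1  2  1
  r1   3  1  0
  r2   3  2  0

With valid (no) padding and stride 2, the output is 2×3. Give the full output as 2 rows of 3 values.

99 80 73
89 109 57

Output[0,0]: The receptive field on the input at this output position is [2 11 5 / 11 10 8 / 1 12 3]. Elementwise product with the kernel and sum: 2·1 + 11·2 + 5·1 + 11·3 + 10·1 + 1·3 + 12·2.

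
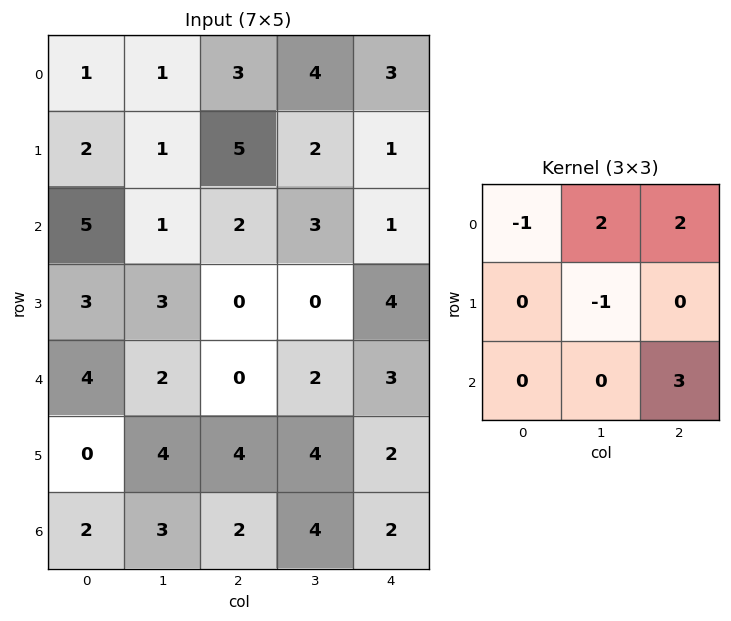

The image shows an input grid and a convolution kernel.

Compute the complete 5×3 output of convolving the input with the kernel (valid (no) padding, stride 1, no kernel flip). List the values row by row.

Output[0,0]: The receptive field on the input at this output position is [1 1 3 / 2 1 5 / 5 1 2]. Elementwise product with the kernel and sum: 1·-1 + 1·2 + 3·2 + 1·-1 + 2·3.

12 17 12
9 11 10
-2 15 15
13 9 12
2 10 12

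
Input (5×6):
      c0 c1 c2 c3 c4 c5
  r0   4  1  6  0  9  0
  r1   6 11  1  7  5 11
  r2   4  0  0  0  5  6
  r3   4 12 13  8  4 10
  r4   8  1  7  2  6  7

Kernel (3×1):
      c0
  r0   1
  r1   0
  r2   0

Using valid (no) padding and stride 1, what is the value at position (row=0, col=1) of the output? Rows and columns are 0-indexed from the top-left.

1

The receptive field on the input at this output position is [1 / 11 / 0]. Elementwise product with the kernel and sum: 1·1.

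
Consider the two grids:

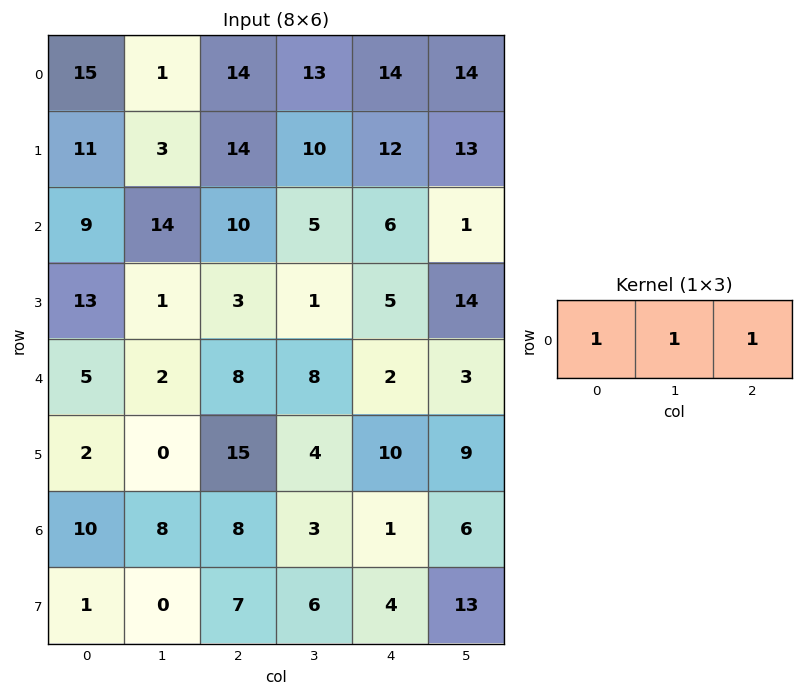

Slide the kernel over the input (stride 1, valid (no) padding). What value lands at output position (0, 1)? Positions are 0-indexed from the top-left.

28

The receptive field on the input at this output position is [1 14 13]. Elementwise product with the kernel and sum: 1·1 + 14·1 + 13·1.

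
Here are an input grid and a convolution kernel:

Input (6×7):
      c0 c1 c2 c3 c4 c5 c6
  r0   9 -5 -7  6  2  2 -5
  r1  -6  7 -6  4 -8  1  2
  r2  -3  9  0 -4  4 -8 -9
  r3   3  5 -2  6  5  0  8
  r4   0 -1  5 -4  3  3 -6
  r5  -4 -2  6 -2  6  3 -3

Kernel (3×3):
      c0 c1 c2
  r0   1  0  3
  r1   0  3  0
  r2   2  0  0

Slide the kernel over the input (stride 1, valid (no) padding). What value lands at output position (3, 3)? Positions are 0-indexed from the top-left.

11

The receptive field on the input at this output position is [6 5 0 / -4 3 3 / -2 6 3]. Elementwise product with the kernel and sum: 6·1 + 0·3 + 3·3 + -2·2.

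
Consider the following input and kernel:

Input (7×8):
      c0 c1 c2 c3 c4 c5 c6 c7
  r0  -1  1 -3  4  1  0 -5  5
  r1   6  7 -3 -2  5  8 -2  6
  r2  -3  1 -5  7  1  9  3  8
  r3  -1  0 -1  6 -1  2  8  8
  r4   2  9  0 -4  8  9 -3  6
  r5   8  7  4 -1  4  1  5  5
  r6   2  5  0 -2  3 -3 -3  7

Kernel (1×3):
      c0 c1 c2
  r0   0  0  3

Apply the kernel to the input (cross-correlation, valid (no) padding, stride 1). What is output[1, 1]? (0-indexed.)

The receptive field on the input at this output position is [7 -3 -2]. Elementwise product with the kernel and sum: -2·3.

-6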